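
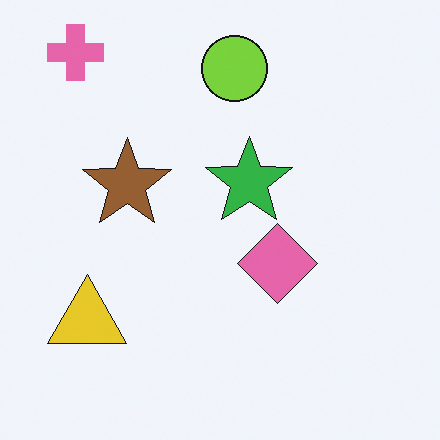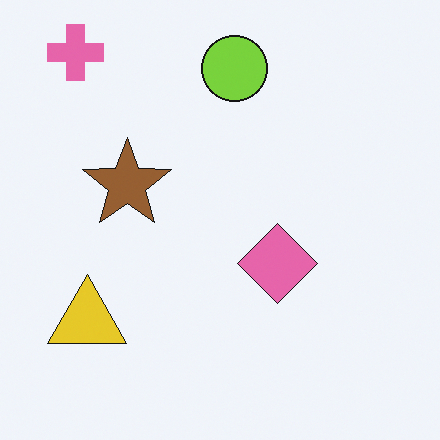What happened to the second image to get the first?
The image was overlaid with an additional green star.

A green star appears in the first image that is absent from the second.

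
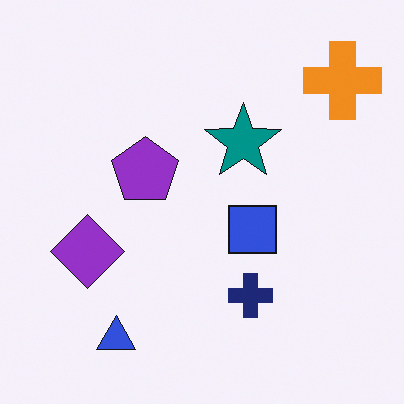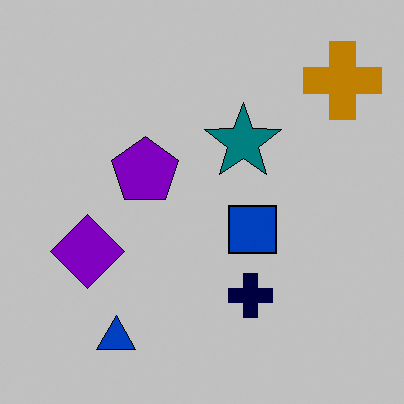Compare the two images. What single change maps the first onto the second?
The transformation is: heavily posterized to just a handful of flat colors.

Each flat color has snapped to a coarser quantized level — most visibly, the near-white background has dropped to a flat grey.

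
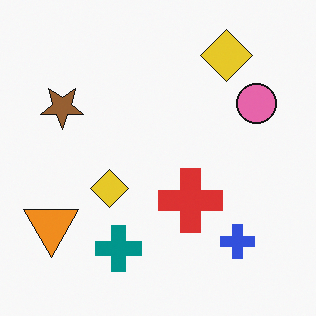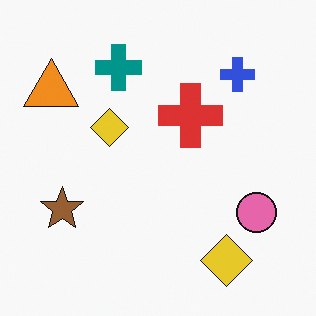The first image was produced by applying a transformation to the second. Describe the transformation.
The transformation is: flipped vertically (top ↔ bottom).

The teal cross is in the top of the second image and the bottom of the first — shapes on opposite sides of the horizontal midline have swapped in a mirror flip.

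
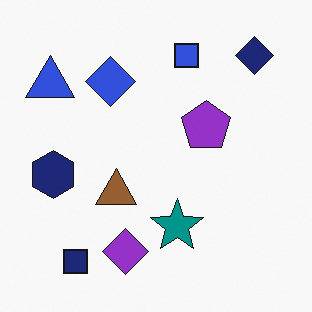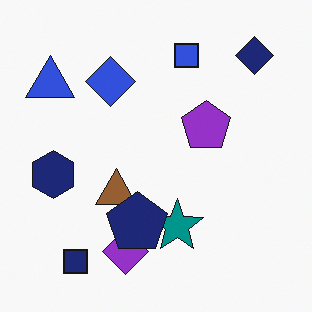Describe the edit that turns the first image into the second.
It was overlaid with an additional navy pentagon.

A navy pentagon appears in the second image that is absent from the first.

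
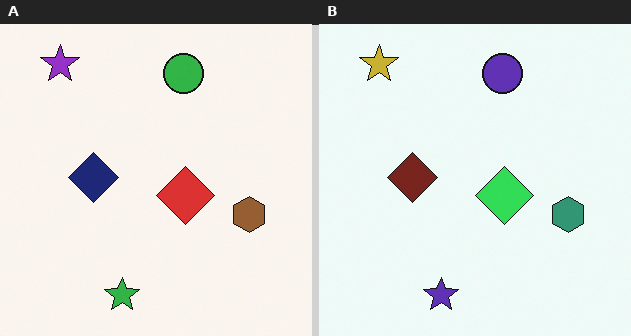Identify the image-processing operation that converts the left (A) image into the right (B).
Hue-shifted noticeably.

Every shape's color has rotated by the same amount around the hue wheel — a uniform hue shift.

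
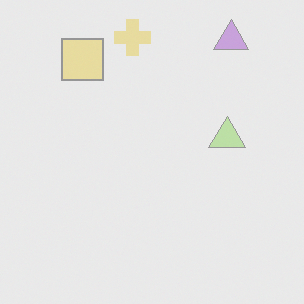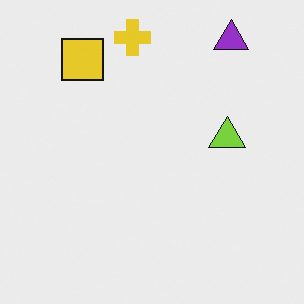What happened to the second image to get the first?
It was given much lower contrast.

Tones are pushed toward mid-grey across the whole image — a global contrast change.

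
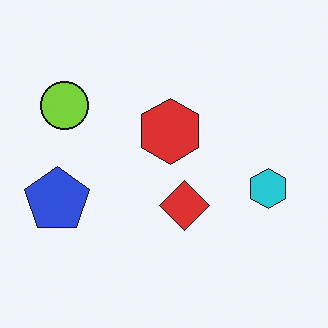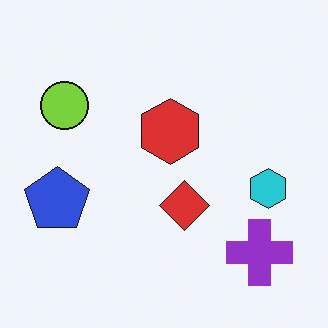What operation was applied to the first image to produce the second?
The image was overlaid with an additional purple cross.

A purple cross appears in the second image that is absent from the first.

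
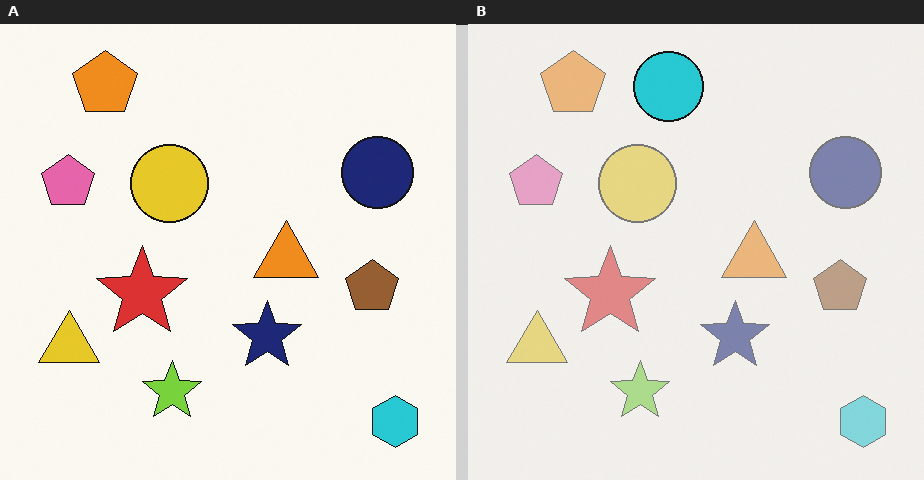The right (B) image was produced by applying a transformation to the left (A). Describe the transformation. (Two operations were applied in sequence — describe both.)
The image was washed out (contrast reduced), then overlaid with an additional cyan circle.

Tones are pushed toward mid-grey across the whole image — a global contrast change. A cyan circle appears in the right (B) image that is absent from the left (A).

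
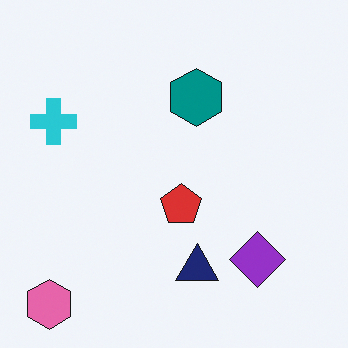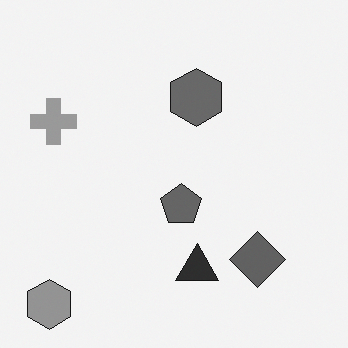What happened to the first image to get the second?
The image was converted to grayscale.

All color is removed — every shape is now a shade of grey.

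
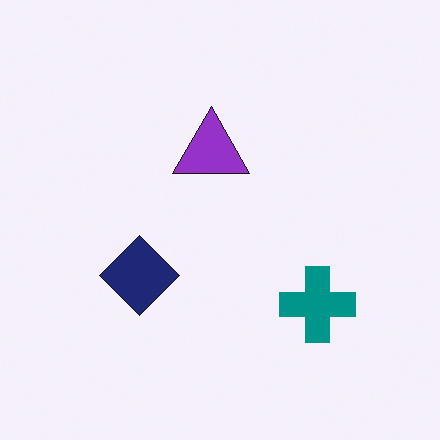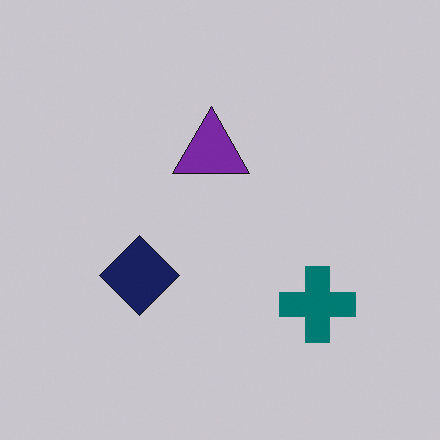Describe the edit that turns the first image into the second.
Darkened a little.

Every pixel — background and shapes alike — is uniformly darkened.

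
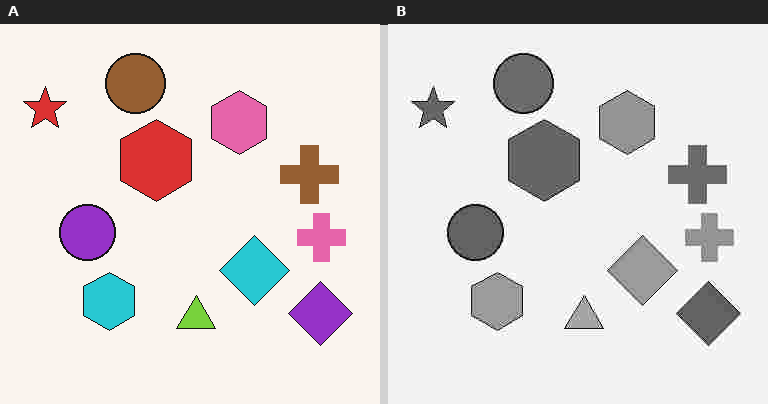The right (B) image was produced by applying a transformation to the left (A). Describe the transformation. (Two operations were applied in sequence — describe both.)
It was converted to grayscale, then degraded with heavy JPEG compression.

All color is removed — every shape is now a shade of grey. Blocky 8×8 compression artifacts appear around shape edges and the flat background shows ringing — characteristic JPEG degradation.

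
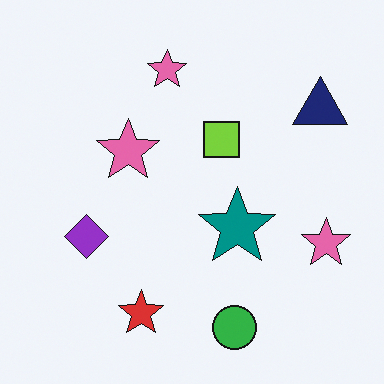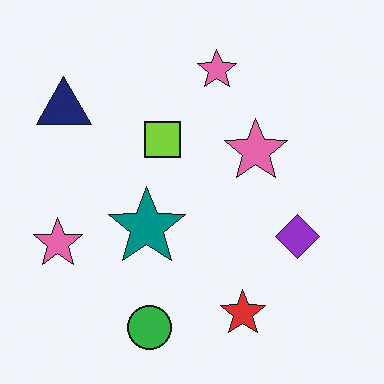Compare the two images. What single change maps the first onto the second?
The second image is the first flipped horizontally (left ↔ right).

The navy triangle is in the top-right of the first image and the top-left of the second — shapes on opposite sides of the vertical midline have swapped in a mirror flip.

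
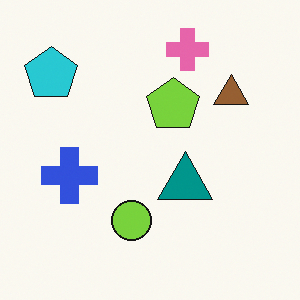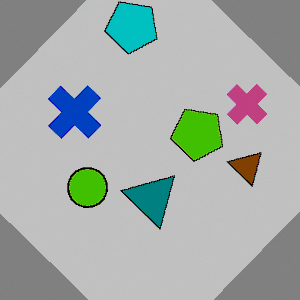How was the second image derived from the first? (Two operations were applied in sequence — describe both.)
This is the original image rotated clockwise by a large amount — several tens of degrees, then heavily posterized to just a handful of flat colors.

Every shape is tilted by the same angle and the image corners show triangular fill wedges — a whole-image rotation by a non-right angle. Each flat color has snapped to a coarser quantized level — most visibly, the near-white background has dropped to a flat grey.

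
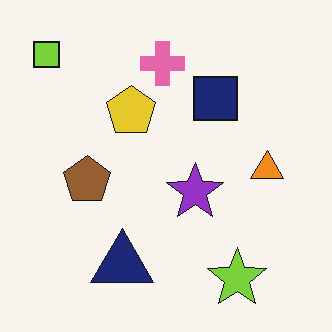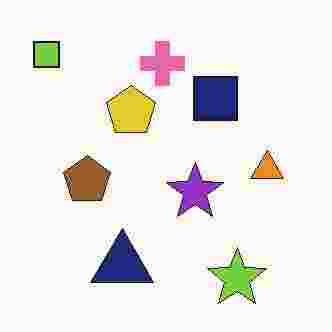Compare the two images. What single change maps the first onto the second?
The image was heavily JPEG-compressed with obvious blocking artifacts.

Blocky 8×8 compression artifacts appear around shape edges and the flat background shows ringing — characteristic JPEG degradation.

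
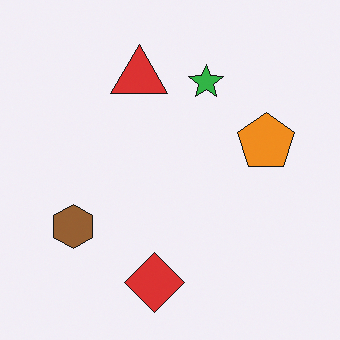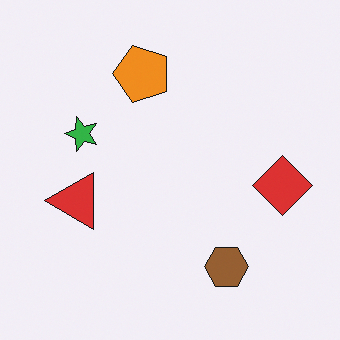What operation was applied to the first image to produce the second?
The image was rotated 90° counter-clockwise.

The red diamond sits in the bottom of the first image and the right of the second — consistent with a whole-image 90° counter-clockwise rotation.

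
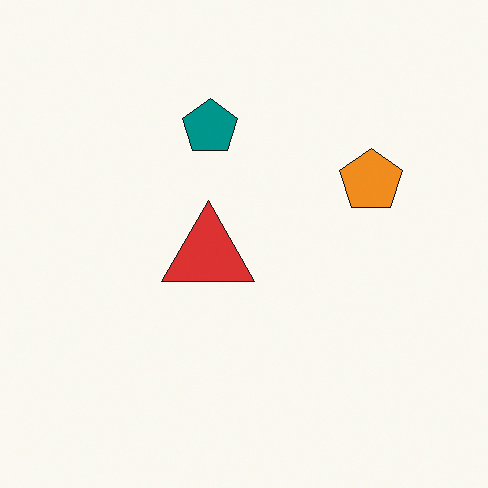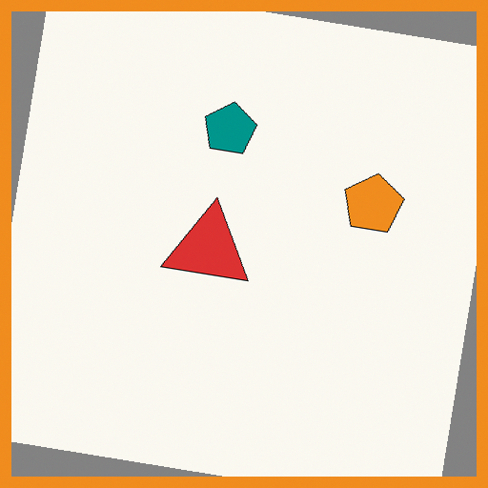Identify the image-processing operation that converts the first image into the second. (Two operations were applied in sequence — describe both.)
The second image is the first rotated clockwise by a small amount, then framed with a orange border.

Every shape is tilted by the same angle and the image corners show triangular fill wedges — a whole-image rotation by a non-right angle. A solid orange frame runs around the edge of the second image, with the content slightly shrunk inside it.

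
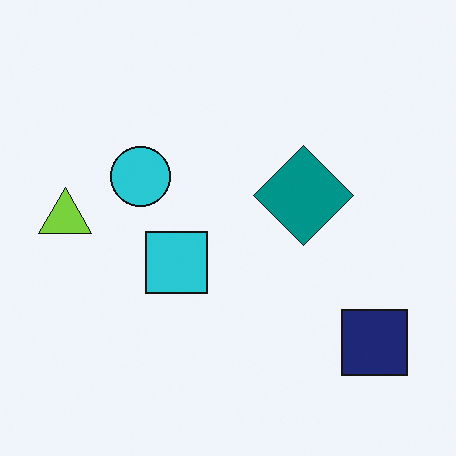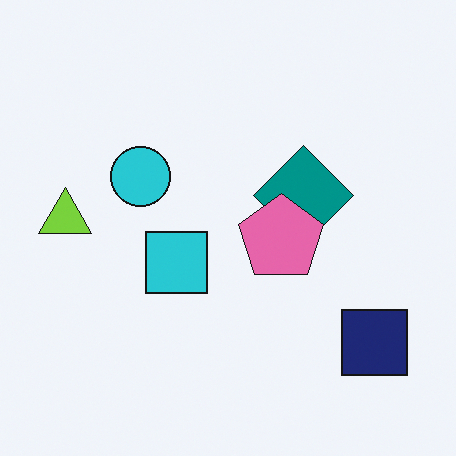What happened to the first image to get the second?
Overlaid with an additional pink pentagon.

A pink pentagon appears in the second image that is absent from the first.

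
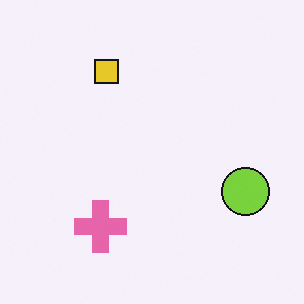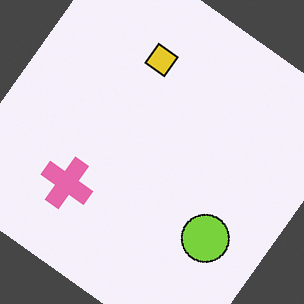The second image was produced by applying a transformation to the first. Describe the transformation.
It was rotated clockwise by a large amount — several tens of degrees.

Every shape is tilted by the same angle and the image corners show triangular fill wedges — a whole-image rotation by a non-right angle.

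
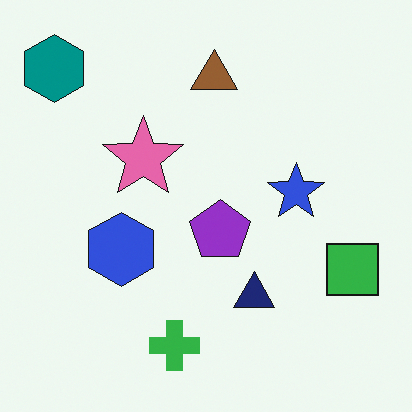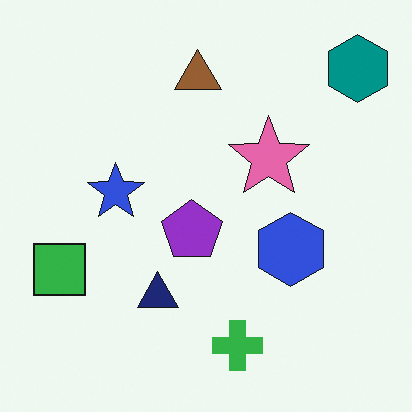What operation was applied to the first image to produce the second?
The transformation is: flipped horizontally (left ↔ right).

The teal hexagon is in the top-left of the first image and the top-right of the second — shapes on opposite sides of the vertical midline have swapped in a mirror flip.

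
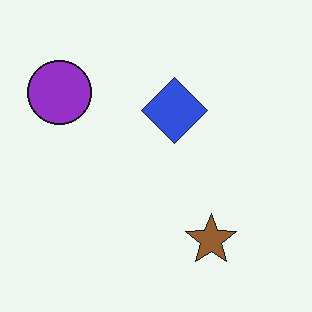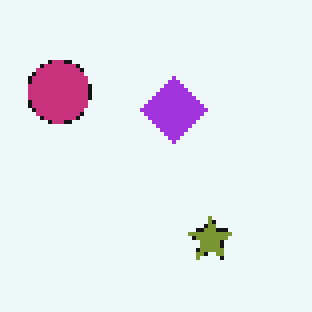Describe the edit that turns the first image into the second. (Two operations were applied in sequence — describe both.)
It was hue-shifted by a small amount, then mildly pixelated.

Every shape's color has rotated by the same amount around the hue wheel — a uniform hue shift. Shapes are reduced to large square blocks; fine edges and outlines are lost — a downscale-then-upscale (mosaic) effect.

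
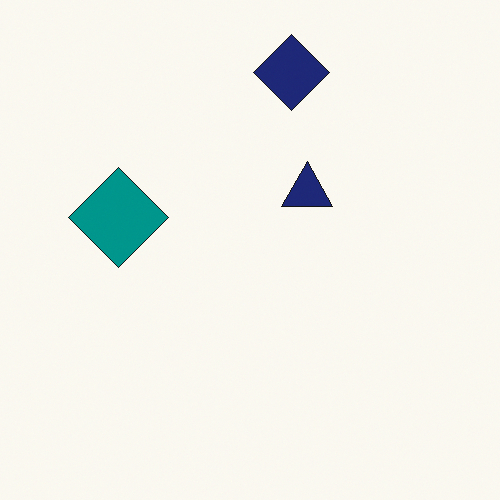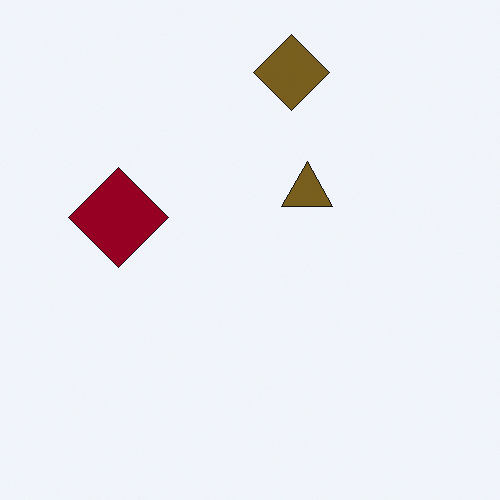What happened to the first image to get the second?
Hue-shifted by a large amount.

Every shape's color has rotated by the same amount around the hue wheel — a uniform hue shift.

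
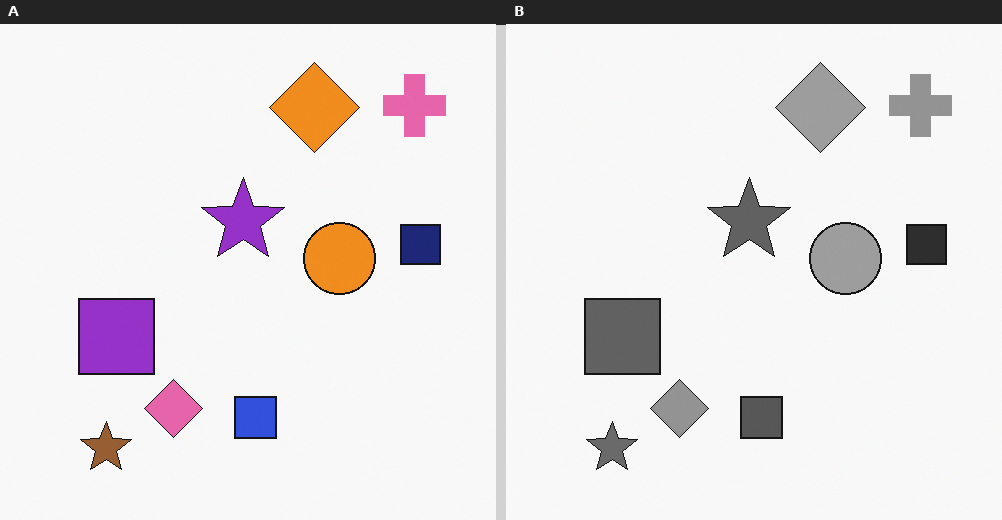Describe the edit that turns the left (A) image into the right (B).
It was converted to grayscale.

All color is removed — every shape is now a shade of grey.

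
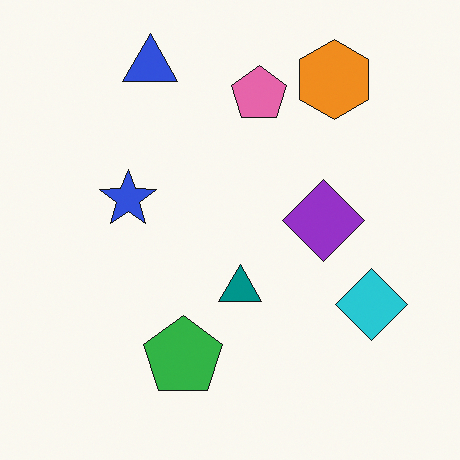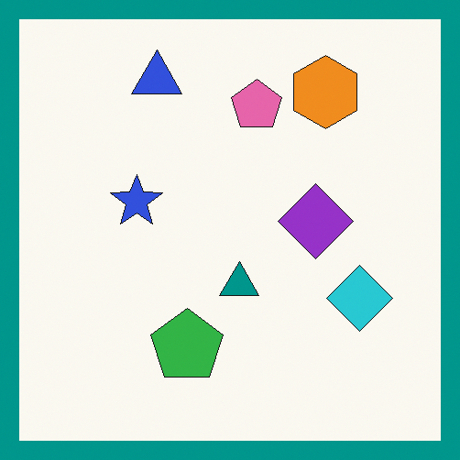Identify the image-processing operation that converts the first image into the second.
This is the original image framed with a teal border.

A solid teal frame runs around the edge of the second image, with the content slightly shrunk inside it.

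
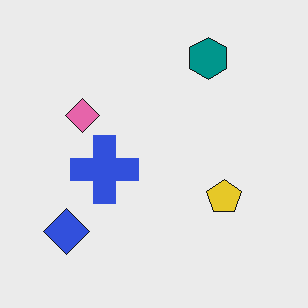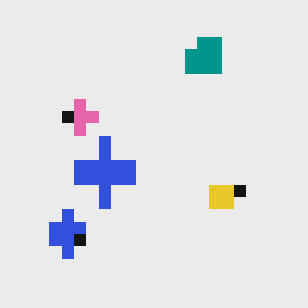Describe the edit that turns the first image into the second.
This is the original image coarsely pixelated.

Shapes are reduced to large square blocks; fine edges and outlines are lost — a downscale-then-upscale (mosaic) effect.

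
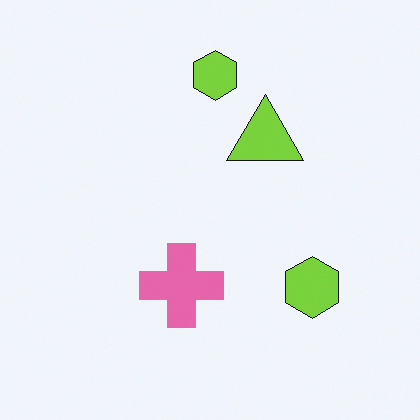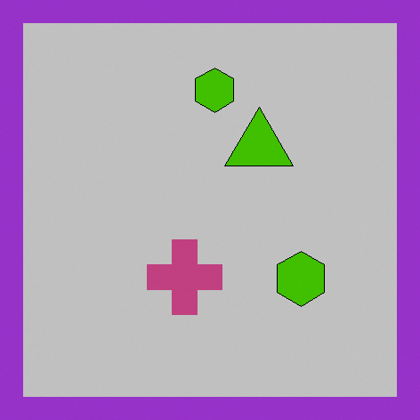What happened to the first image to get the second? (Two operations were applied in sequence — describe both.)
This is the original image heavily posterized to just a handful of flat colors, then framed with a purple border.

Each flat color has snapped to a coarser quantized level — most visibly, the near-white background has dropped to a flat grey. A solid purple frame runs around the edge of the second image, with the content slightly shrunk inside it.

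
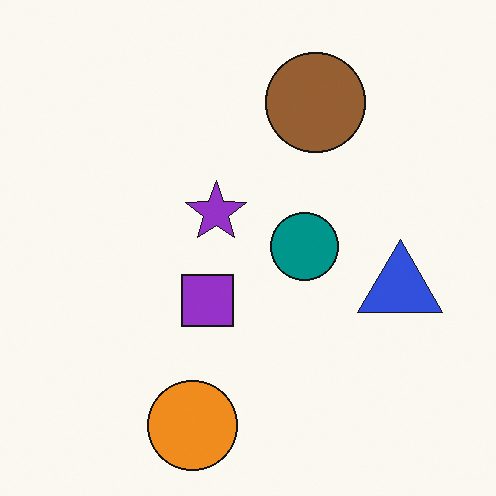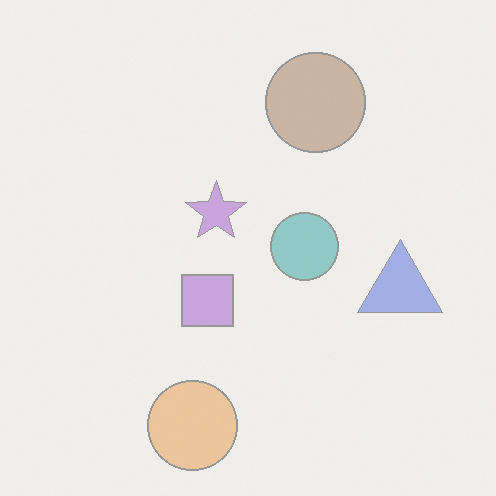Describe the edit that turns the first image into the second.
The image was given much lower contrast.

Tones are pushed toward mid-grey across the whole image — a global contrast change.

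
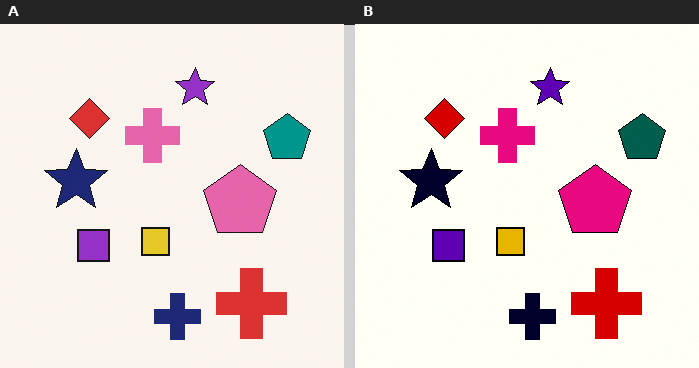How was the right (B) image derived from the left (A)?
It was boosted in contrast.

Tones are pushed away from mid-grey across the whole image — a global contrast change.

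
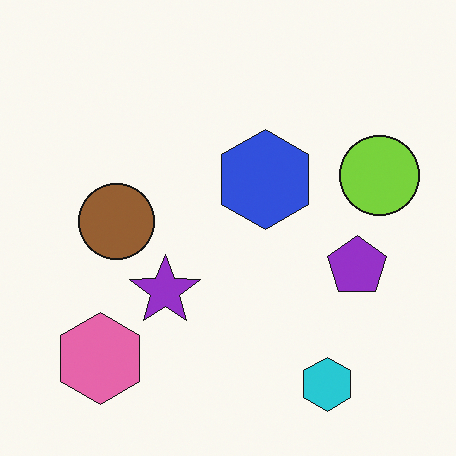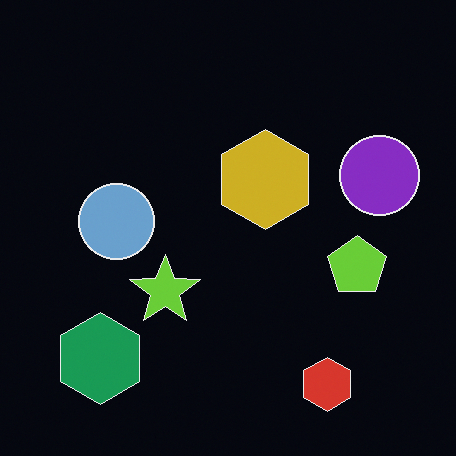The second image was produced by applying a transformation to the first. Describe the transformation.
The second image is the first color-inverted (negative).

The light background has become dark and every shape's color is its complement — a photographic negative.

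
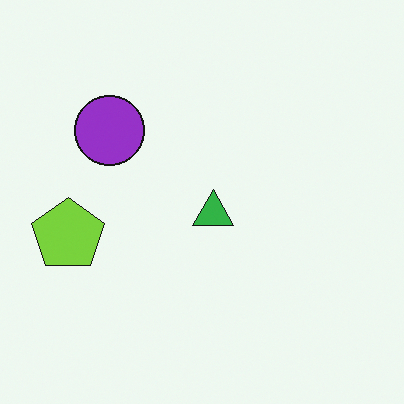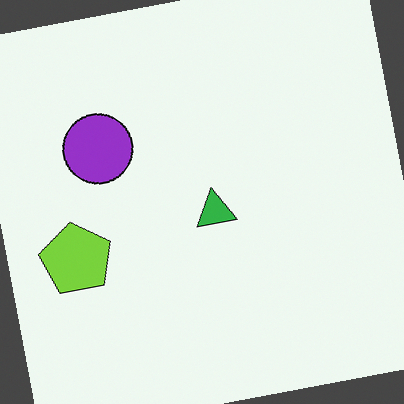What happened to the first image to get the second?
The second image is the first rotated counter-clockwise by a slight angle.

Every shape is tilted by the same angle and the image corners show triangular fill wedges — a whole-image rotation by a non-right angle.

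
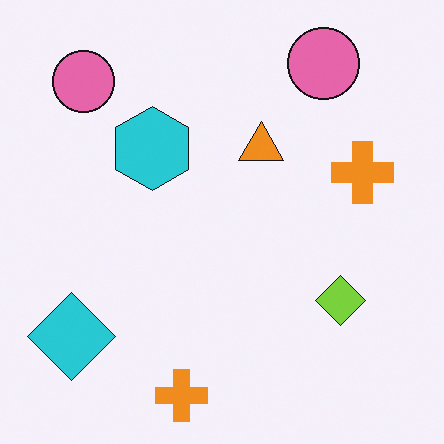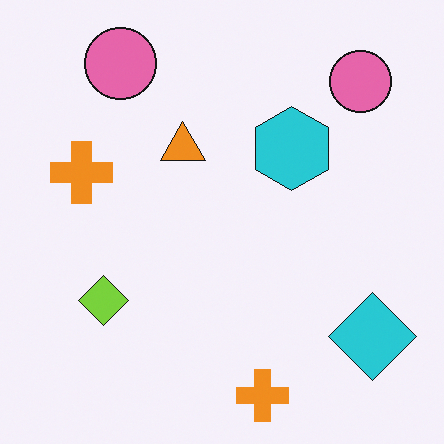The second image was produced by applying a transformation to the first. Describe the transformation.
This is the original image flipped horizontally (left ↔ right).

The cyan diamond is in the bottom-left of the first image and the bottom-right of the second — shapes on opposite sides of the vertical midline have swapped in a mirror flip.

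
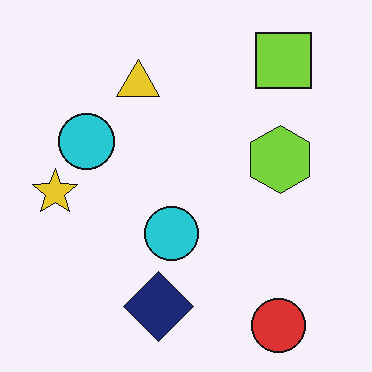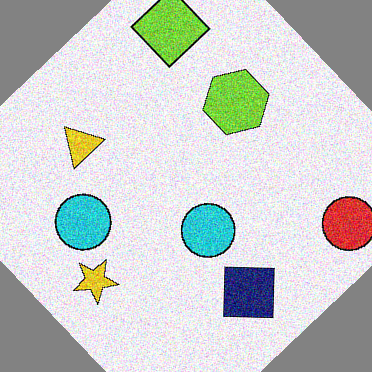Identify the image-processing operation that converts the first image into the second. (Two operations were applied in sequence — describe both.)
The transformation is: degraded with visible gaussian noise, then rotated counter-clockwise by a large amount — several tens of degrees.

Random speckle covers the whole image, including the flat background. Every shape is tilted by the same angle and the image corners show triangular fill wedges — a whole-image rotation by a non-right angle.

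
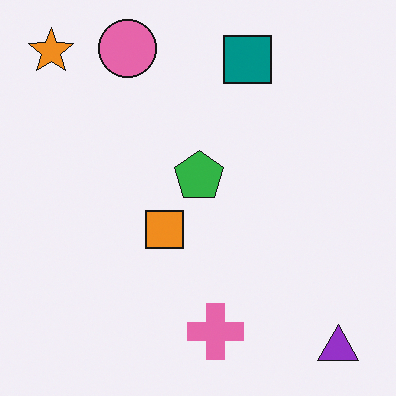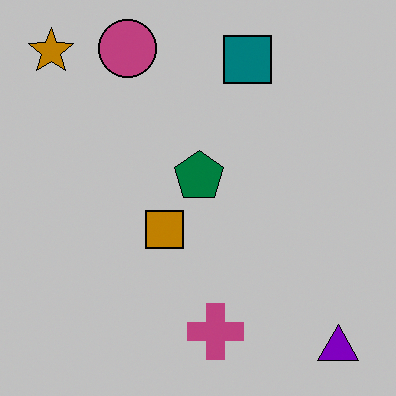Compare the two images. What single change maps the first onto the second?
This is the original image heavily posterized to just a handful of flat colors.

Each flat color has snapped to a coarser quantized level — most visibly, the near-white background has dropped to a flat grey.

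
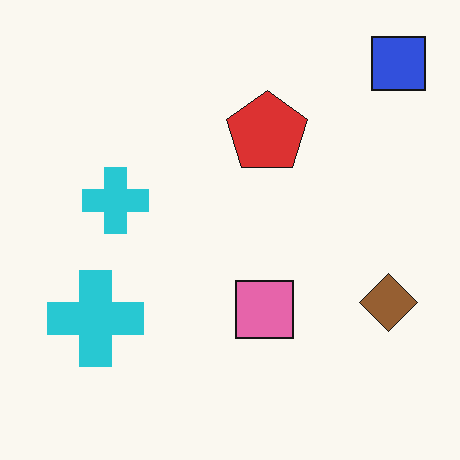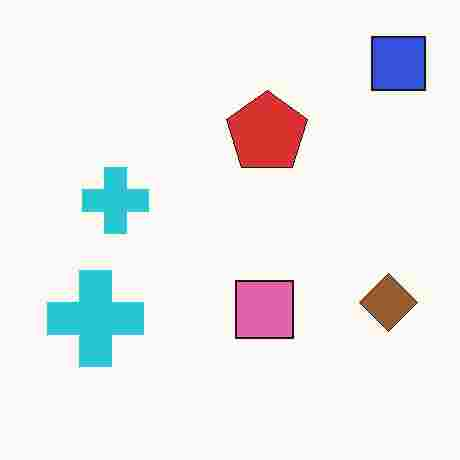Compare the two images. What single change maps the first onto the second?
The transformation is: heavily JPEG-compressed with obvious blocking artifacts.

Blocky 8×8 compression artifacts appear around shape edges and the flat background shows ringing — characteristic JPEG degradation.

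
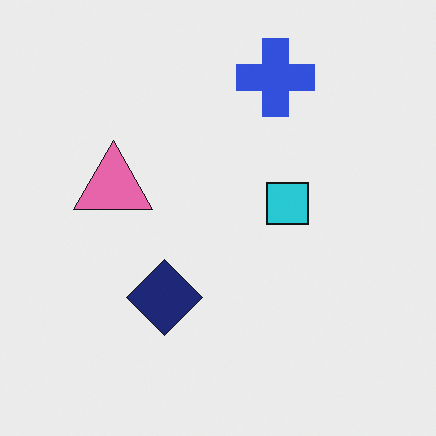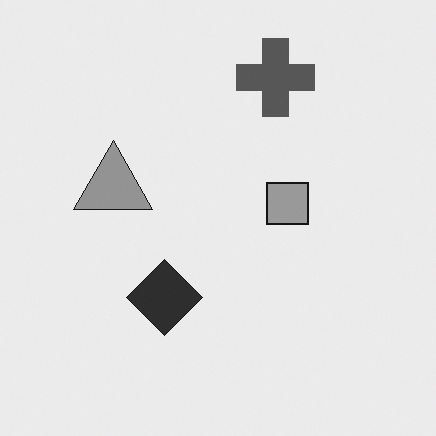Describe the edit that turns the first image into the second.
The transformation is: converted to grayscale.

All color is removed — every shape is now a shade of grey.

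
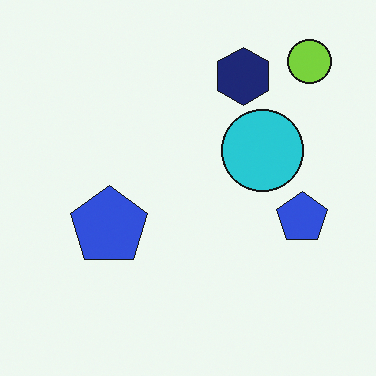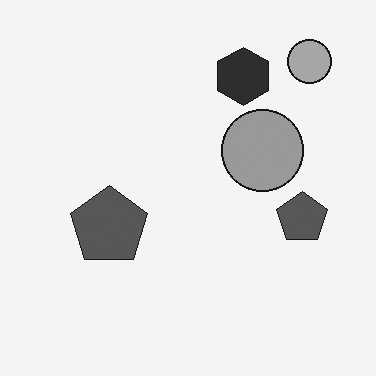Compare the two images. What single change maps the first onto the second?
It was converted to grayscale.

All color is removed — every shape is now a shade of grey.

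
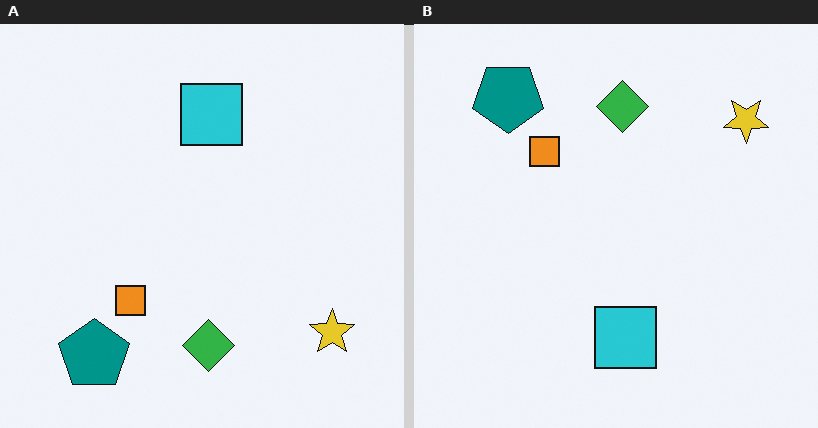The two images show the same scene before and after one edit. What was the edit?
The right (B) image is the left (A) flipped vertically (top ↔ bottom).

The teal pentagon is in the bottom-left of the left (A) image and the top-left of the right (B) — shapes on opposite sides of the horizontal midline have swapped in a mirror flip.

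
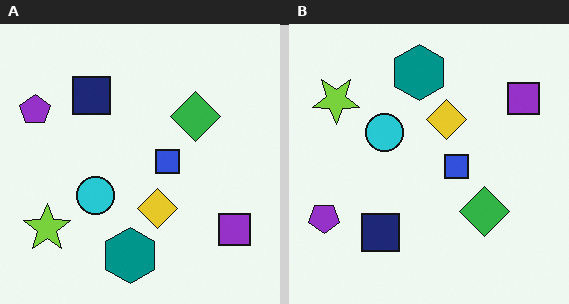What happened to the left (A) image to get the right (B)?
Flipped vertically (top ↔ bottom).

The teal hexagon is in the bottom of the left (A) image and the top of the right (B) — shapes on opposite sides of the horizontal midline have swapped in a mirror flip.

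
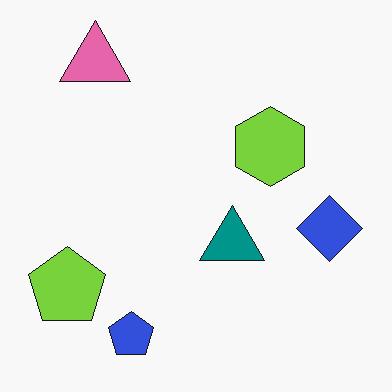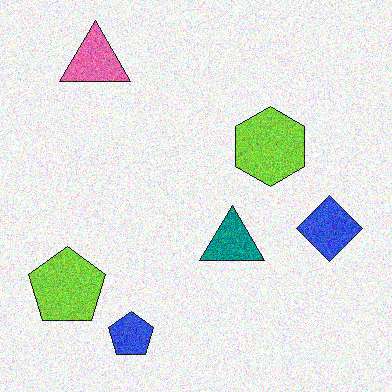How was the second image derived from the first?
This is the original image degraded with heavy additive noise.

Random speckle covers the whole image, including the flat background.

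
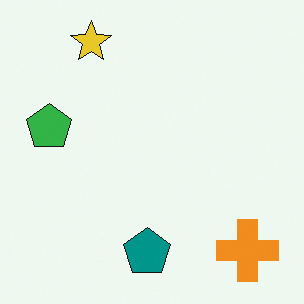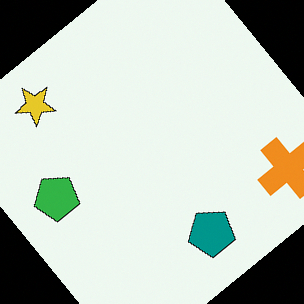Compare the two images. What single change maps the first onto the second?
The second image is the first rotated counter-clockwise by a large amount — several tens of degrees.

Every shape is tilted by the same angle and the image corners show triangular fill wedges — a whole-image rotation by a non-right angle.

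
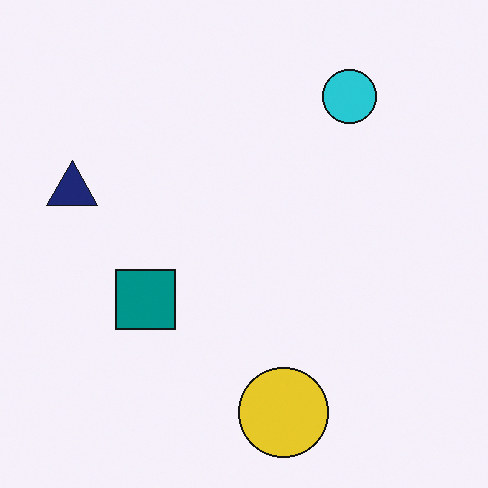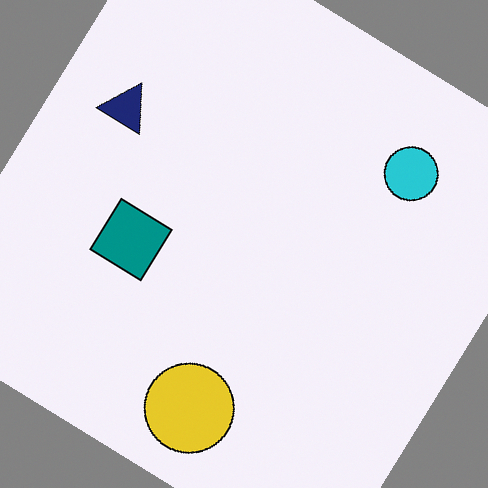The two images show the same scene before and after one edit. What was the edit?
It was rotated clockwise by a large amount — several tens of degrees.

Every shape is tilted by the same angle and the image corners show triangular fill wedges — a whole-image rotation by a non-right angle.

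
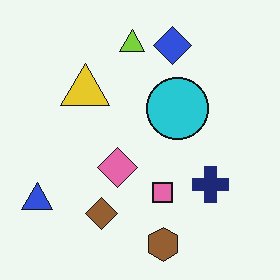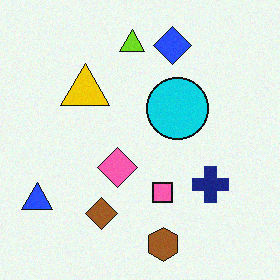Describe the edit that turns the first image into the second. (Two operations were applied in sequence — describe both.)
The second image is the first degraded with a light layer of grain, then slightly oversaturated.

Random speckle covers the whole image, including the flat background. All colors are more vivid — a global saturation change.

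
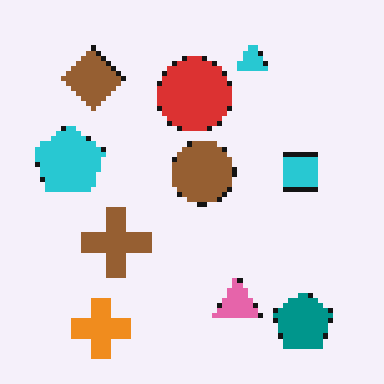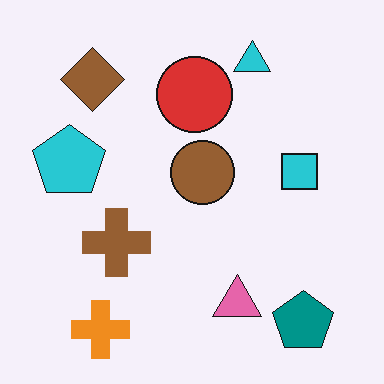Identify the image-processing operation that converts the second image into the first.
Lightly pixelated (a mild mosaic effect).

Shapes are reduced to large square blocks; fine edges and outlines are lost — a downscale-then-upscale (mosaic) effect.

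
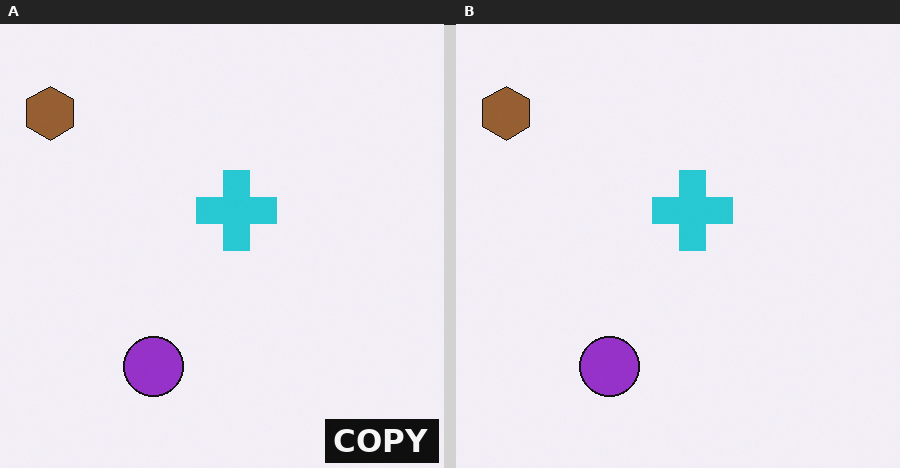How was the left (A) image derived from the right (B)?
The transformation is: watermarked with the text "COPY" in the lower-right corner.

A dark label reading "COPY" appears in the lower-right corner.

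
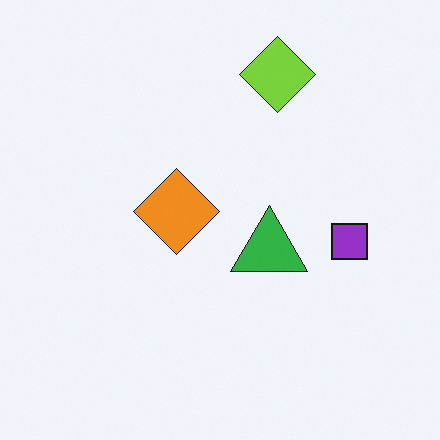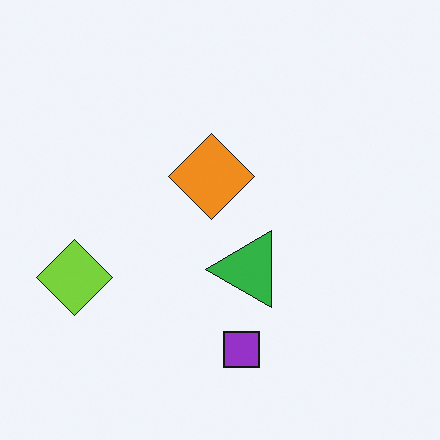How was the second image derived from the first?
Transposed (reflected across the top-left ↔ bottom-right diagonal).

Shapes have swapped their row and column positions — what was in the top-right is now in the bottom-left — a diagonal reflection.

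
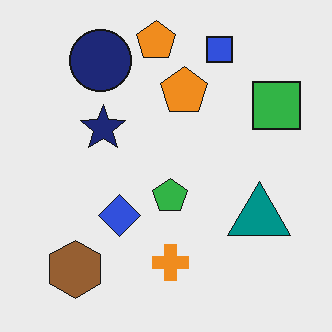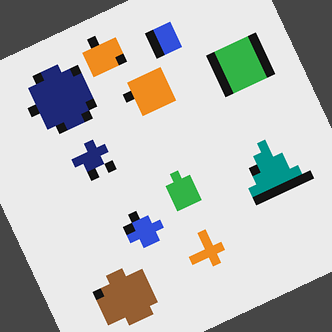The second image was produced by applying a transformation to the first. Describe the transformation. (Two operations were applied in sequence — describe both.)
It was heavily pixelated into large blocks, then rotated counter-clockwise by a moderate amount.

Shapes are reduced to large square blocks; fine edges and outlines are lost — a downscale-then-upscale (mosaic) effect. Every shape is tilted by the same angle and the image corners show triangular fill wedges — a whole-image rotation by a non-right angle.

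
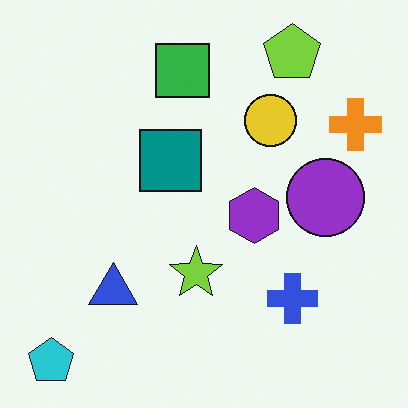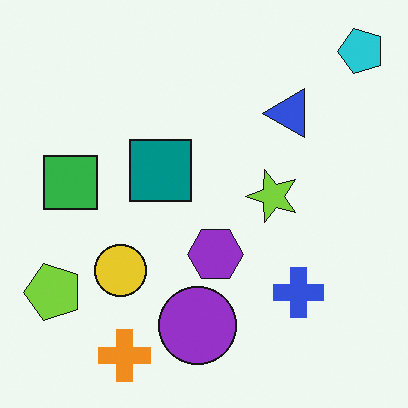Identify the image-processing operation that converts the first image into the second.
Transposed (reflected across the top-left ↔ bottom-right diagonal).

Shapes have swapped their row and column positions — what was in the top-right is now in the bottom-left — a diagonal reflection.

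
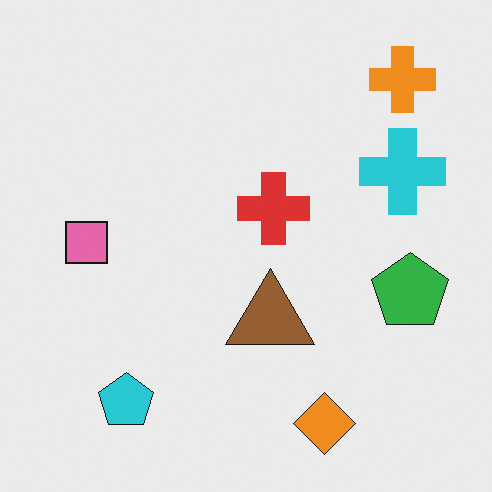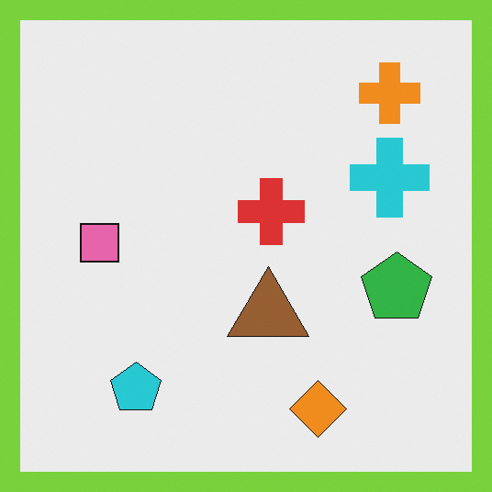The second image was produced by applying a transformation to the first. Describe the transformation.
The transformation is: framed with a lime border.

A solid lime frame runs around the edge of the second image, with the content slightly shrunk inside it.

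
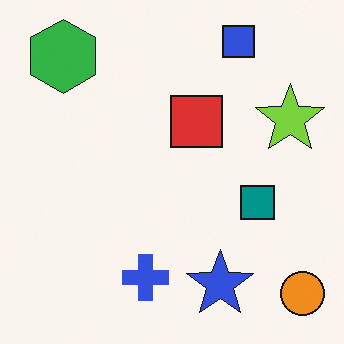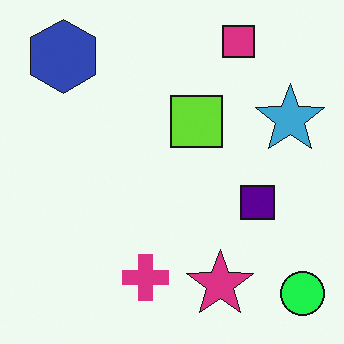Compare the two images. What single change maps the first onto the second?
The image was hue-shifted noticeably.

Every shape's color has rotated by the same amount around the hue wheel — a uniform hue shift.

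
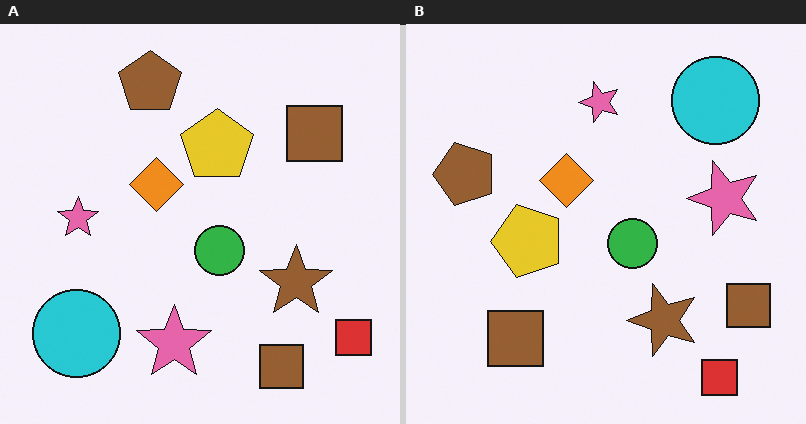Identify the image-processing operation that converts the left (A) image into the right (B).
It was transposed (reflected across the top-left ↔ bottom-right diagonal).

Shapes have swapped their row and column positions — what was in the top-right is now in the bottom-left — a diagonal reflection.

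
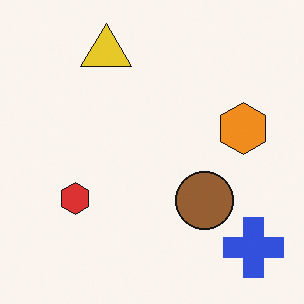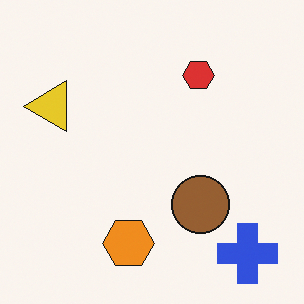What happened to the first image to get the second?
This is the original image transposed (reflected across the top-left ↔ bottom-right diagonal).

Shapes have swapped their row and column positions — what was in the top-right is now in the bottom-left — a diagonal reflection.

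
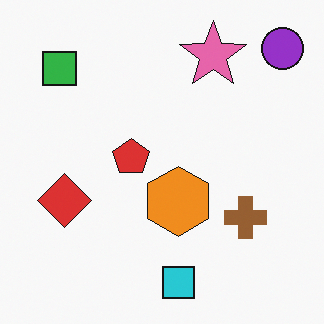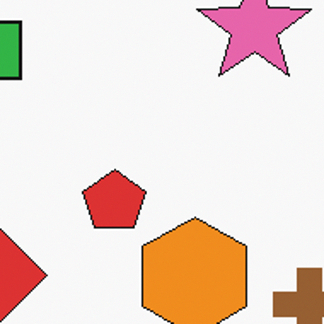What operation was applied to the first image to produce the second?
This is the original image cropped tightly and scaled back up.

The visible shapes are larger and the field of view is narrower; shapes near the original edges may be partly or wholly outside the frame — a crop-and-rescale.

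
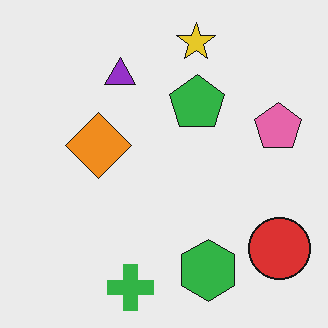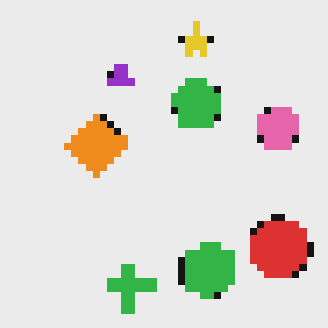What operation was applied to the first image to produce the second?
It was moderately pixelated.

Shapes are reduced to large square blocks; fine edges and outlines are lost — a downscale-then-upscale (mosaic) effect.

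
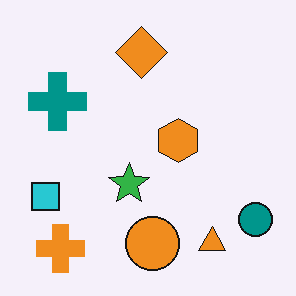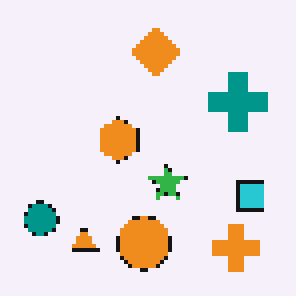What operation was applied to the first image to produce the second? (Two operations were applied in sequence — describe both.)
The second image is the first mildly pixelated, then flipped horizontally (left ↔ right).

Shapes are reduced to large square blocks; fine edges and outlines are lost — a downscale-then-upscale (mosaic) effect. The teal circle is in the bottom-right of the first image and the bottom-left of the second — shapes on opposite sides of the vertical midline have swapped in a mirror flip.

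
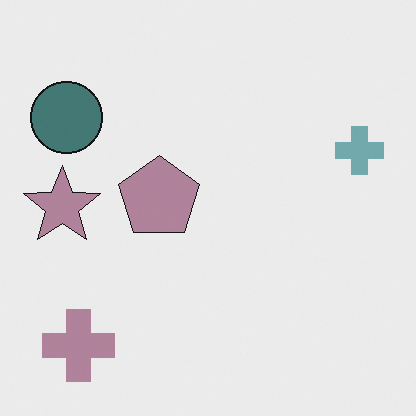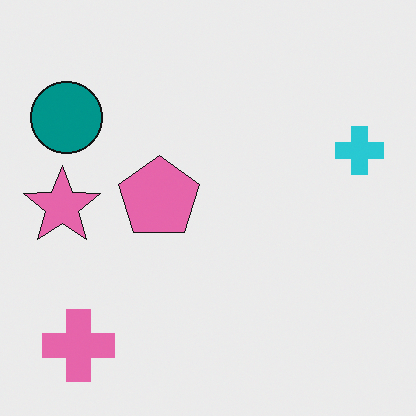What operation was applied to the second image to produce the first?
The transformation is: heavily desaturated.

All colors are more muted and greyish — a global saturation change.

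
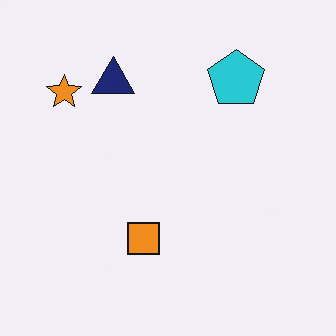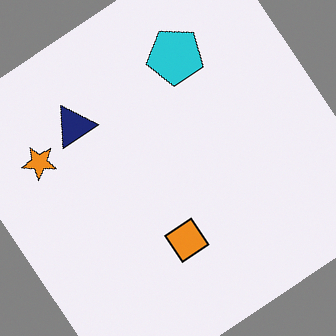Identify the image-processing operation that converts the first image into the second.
The image was rotated counter-clockwise by a large amount — several tens of degrees.

Every shape is tilted by the same angle and the image corners show triangular fill wedges — a whole-image rotation by a non-right angle.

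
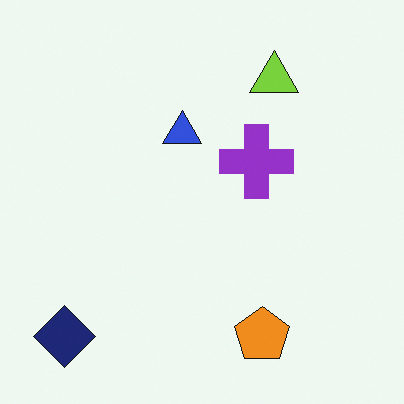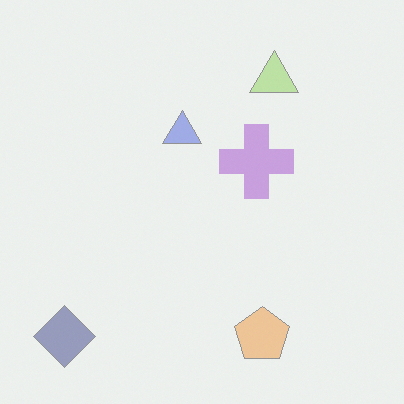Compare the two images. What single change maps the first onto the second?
The transformation is: washed out (contrast reduced).

Tones are pushed toward mid-grey across the whole image — a global contrast change.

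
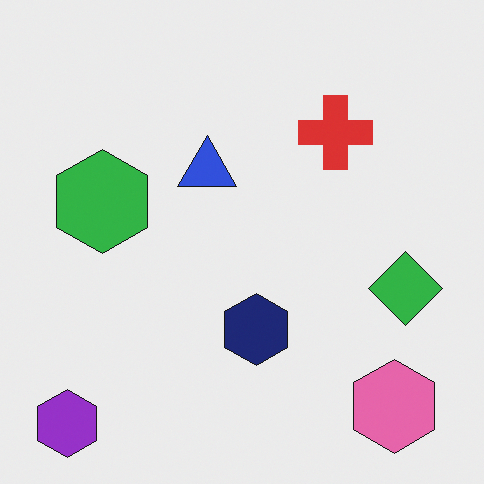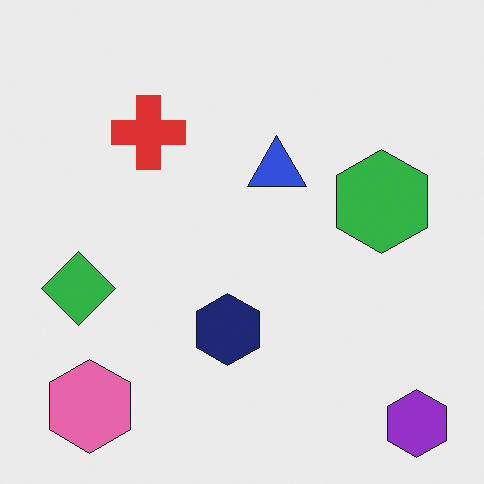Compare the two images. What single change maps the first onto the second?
The second image is the first flipped horizontally (left ↔ right).

The purple hexagon is in the bottom-left of the first image and the bottom-right of the second — shapes on opposite sides of the vertical midline have swapped in a mirror flip.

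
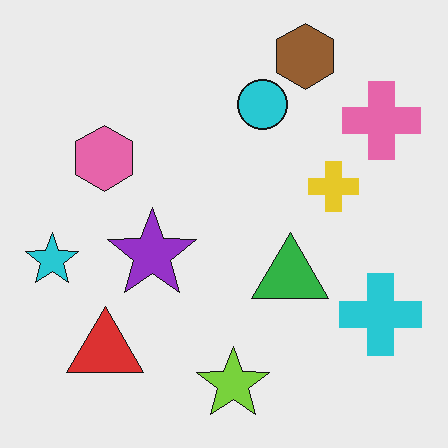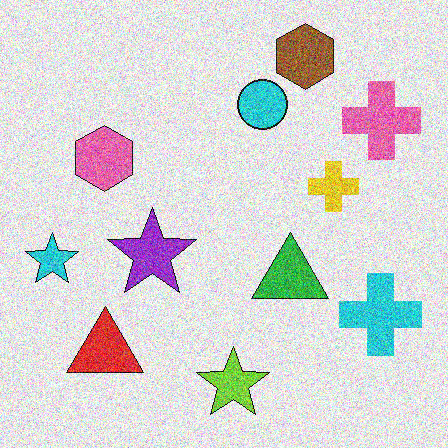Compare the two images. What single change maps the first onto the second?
Degraded with strong gaussian noise.

Random speckle covers the whole image, including the flat background.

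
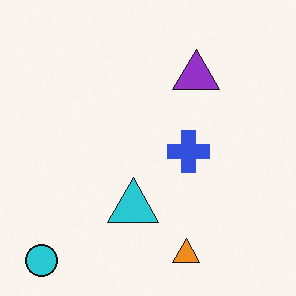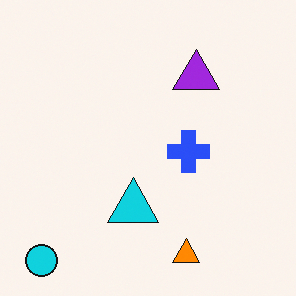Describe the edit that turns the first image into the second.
It was slightly oversaturated.

All colors are more vivid — a global saturation change.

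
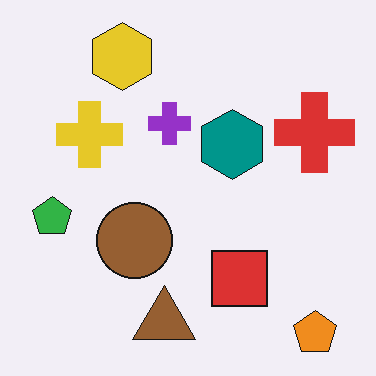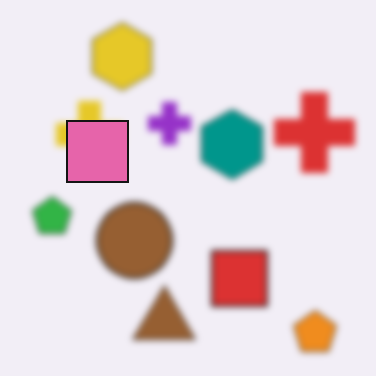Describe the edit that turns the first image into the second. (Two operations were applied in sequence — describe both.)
This is the original image noticeably gaussian-blurred, then overlaid with an additional pink square.

Shape edges and outlines are uniformly softened across the whole image. A pink square appears in the second image that is absent from the first.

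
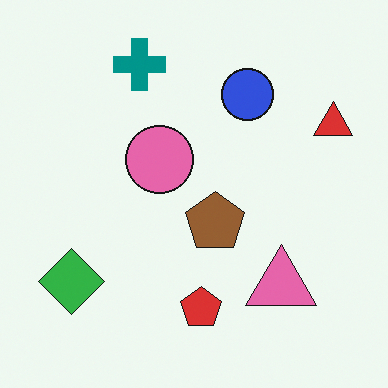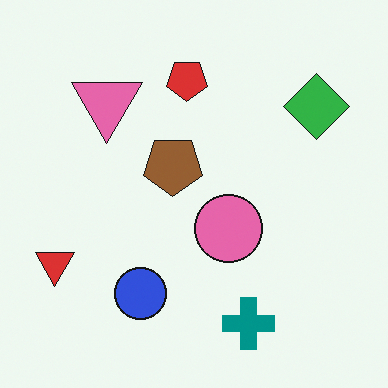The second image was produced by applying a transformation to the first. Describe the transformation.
The transformation is: rotated 180°.

The red triangle sits in the top-right of the first image and the bottom-left of the second — consistent with a whole-image 180° rotation.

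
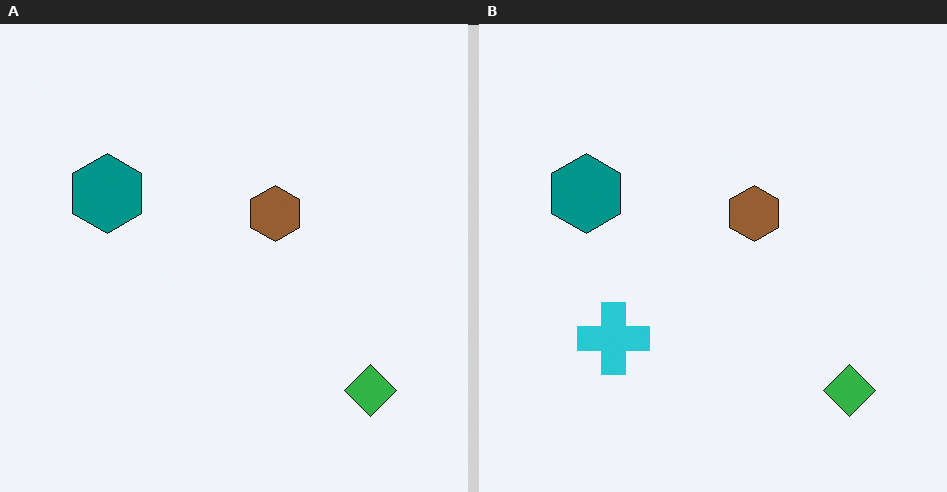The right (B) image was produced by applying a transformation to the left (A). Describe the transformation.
The image was overlaid with an additional cyan cross.

A cyan cross appears in the right (B) image that is absent from the left (A).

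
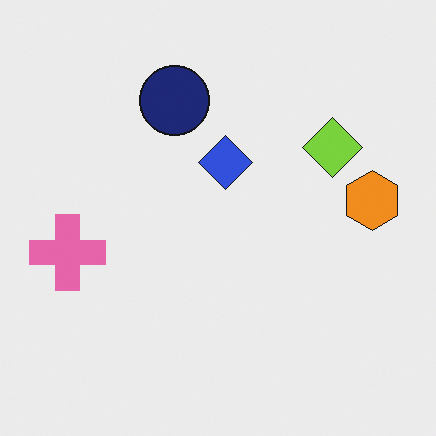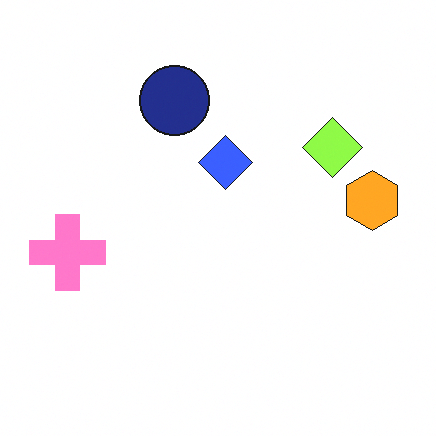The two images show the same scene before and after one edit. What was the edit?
It was slightly brightened.

Every pixel — background and shapes alike — is uniformly brightened.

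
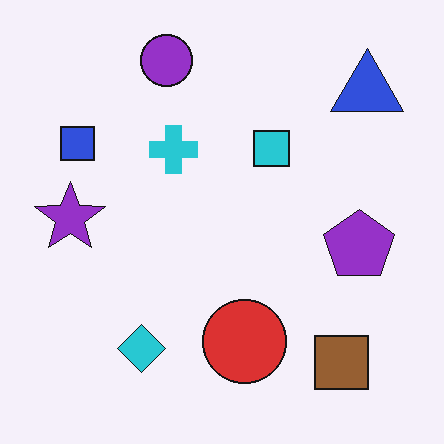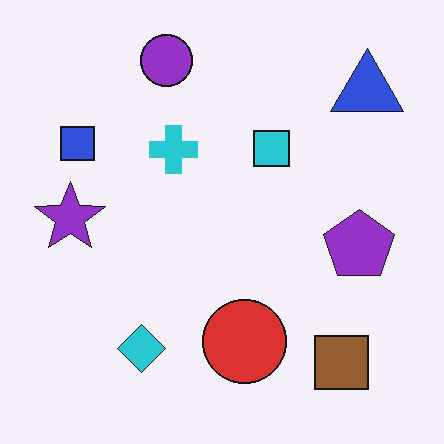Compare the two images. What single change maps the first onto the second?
It was given moderate JPEG compression.

Blocky 8×8 compression artifacts appear around shape edges and the flat background shows ringing — characteristic JPEG degradation.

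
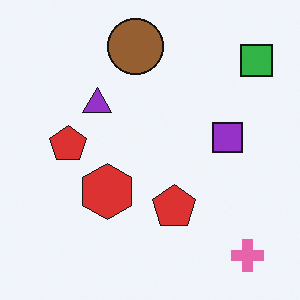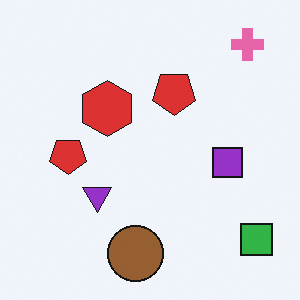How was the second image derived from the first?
The transformation is: flipped vertically (top ↔ bottom).

The pink cross is in the bottom-right of the first image and the top-right of the second — shapes on opposite sides of the horizontal midline have swapped in a mirror flip.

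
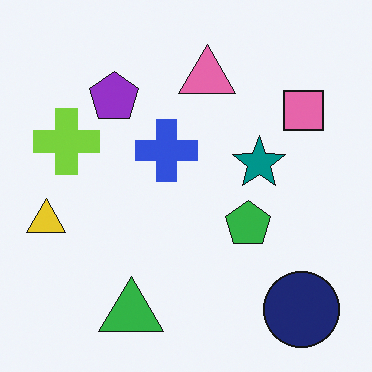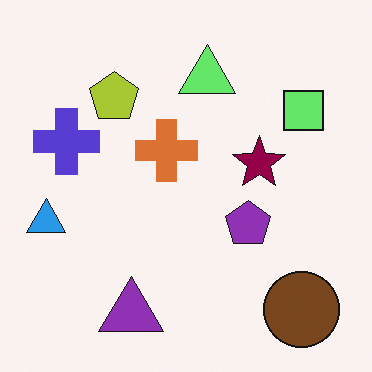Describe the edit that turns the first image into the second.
It was hue-shifted by a moderate amount.

Every shape's color has rotated by the same amount around the hue wheel — a uniform hue shift.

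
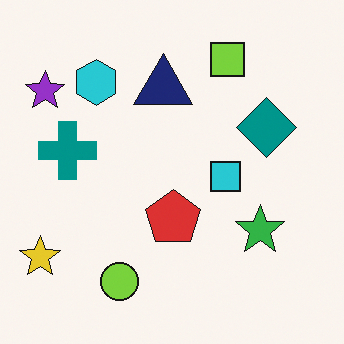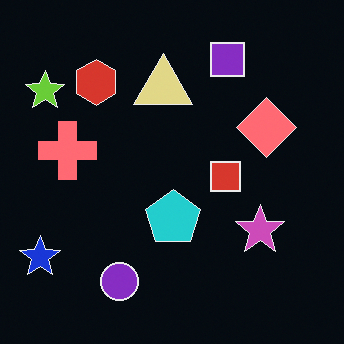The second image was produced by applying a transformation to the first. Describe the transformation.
The second image is the first color-inverted (negative).

The light background has become dark and every shape's color is its complement — a photographic negative.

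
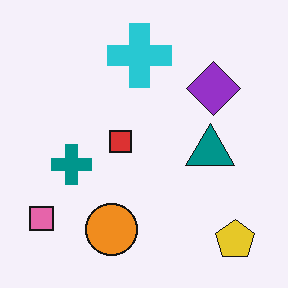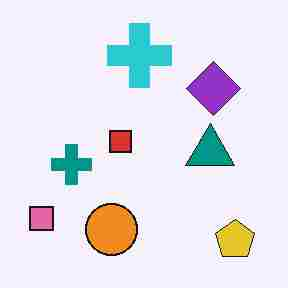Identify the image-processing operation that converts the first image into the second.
The image was heavily JPEG-compressed with obvious blocking artifacts.

Blocky 8×8 compression artifacts appear around shape edges and the flat background shows ringing — characteristic JPEG degradation.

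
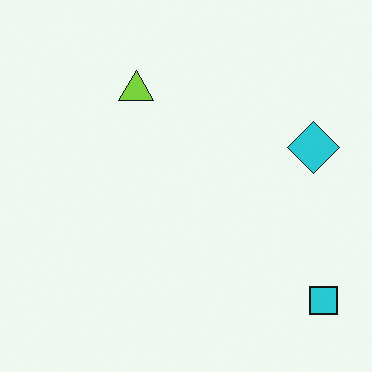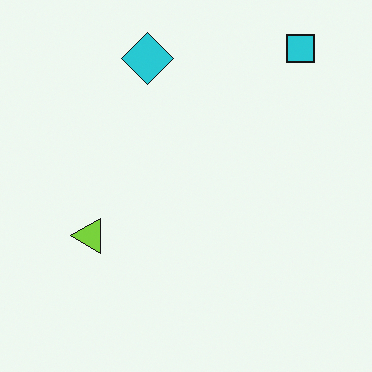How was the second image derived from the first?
The transformation is: rotated 90° counter-clockwise.

The cyan square sits in the bottom-right of the first image and the top-right of the second — consistent with a whole-image 90° counter-clockwise rotation.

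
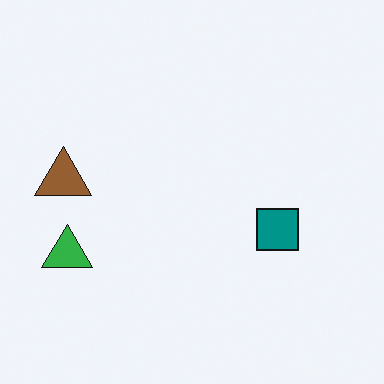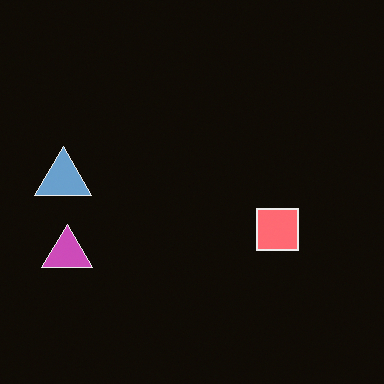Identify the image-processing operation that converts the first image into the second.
This is the original image color-inverted (negative).

The light background has become dark and every shape's color is its complement — a photographic negative.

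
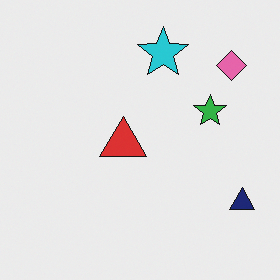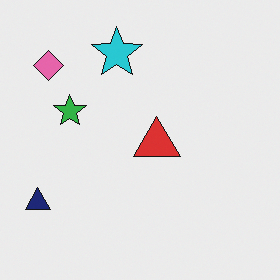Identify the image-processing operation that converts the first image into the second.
The second image is the first flipped horizontally (left ↔ right).

The navy triangle is in the bottom-right of the first image and the bottom-left of the second — shapes on opposite sides of the vertical midline have swapped in a mirror flip.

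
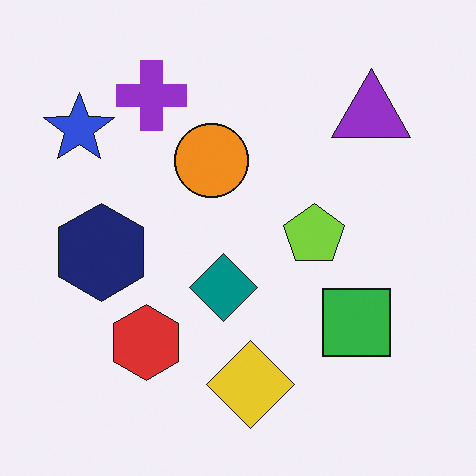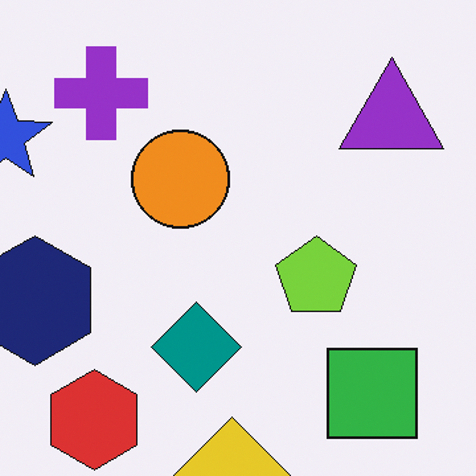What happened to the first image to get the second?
It was cropped slightly and scaled back up.

The visible shapes are larger and the field of view is narrower; shapes near the original edges may be partly or wholly outside the frame — a crop-and-rescale.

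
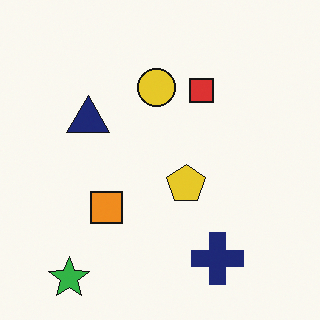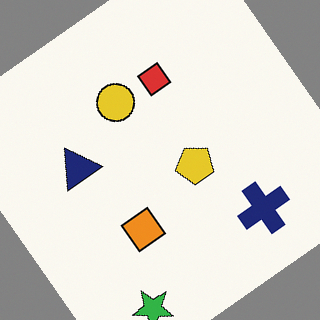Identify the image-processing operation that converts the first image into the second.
It was rotated counter-clockwise by a large amount — several tens of degrees.

Every shape is tilted by the same angle and the image corners show triangular fill wedges — a whole-image rotation by a non-right angle.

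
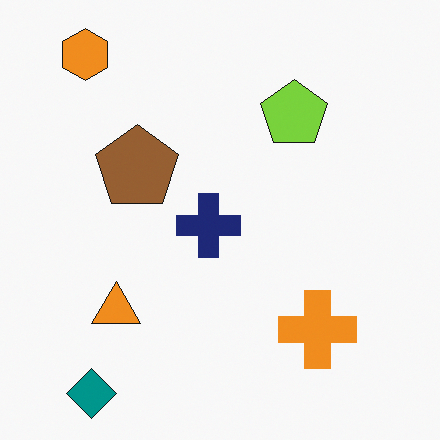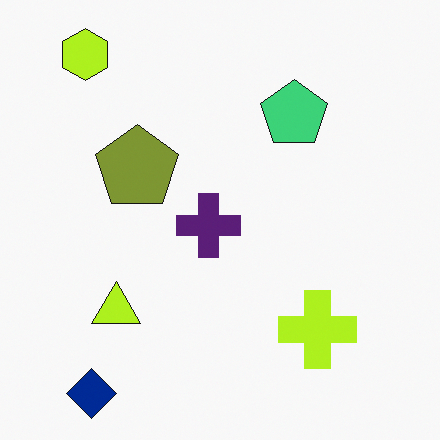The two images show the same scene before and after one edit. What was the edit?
The image was hue-shifted by a small amount.

Every shape's color has rotated by the same amount around the hue wheel — a uniform hue shift.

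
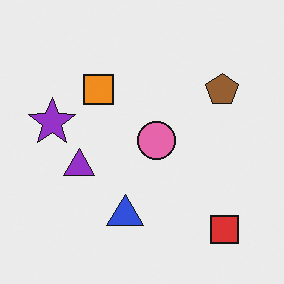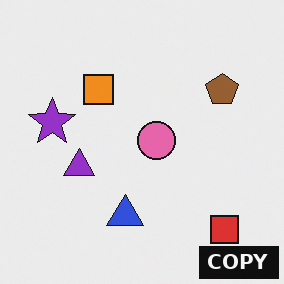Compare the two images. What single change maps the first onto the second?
The second image is the first watermarked with the text "COPY" in the lower-right corner.

A dark label reading "COPY" appears in the lower-right corner.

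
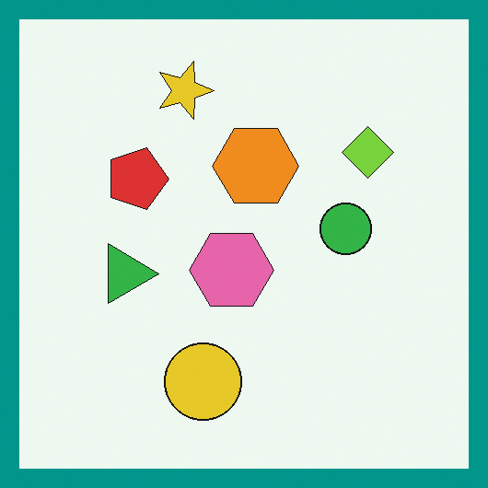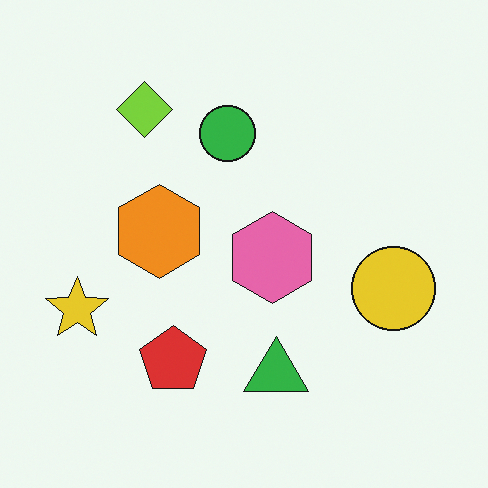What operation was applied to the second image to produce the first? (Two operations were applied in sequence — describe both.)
This is the original image rotated 90° clockwise, then framed with a teal border.

The yellow star sits in the left of the second image and the top of the first — consistent with a whole-image 90° clockwise rotation. A solid teal frame runs around the edge of the first image, with the content slightly shrunk inside it.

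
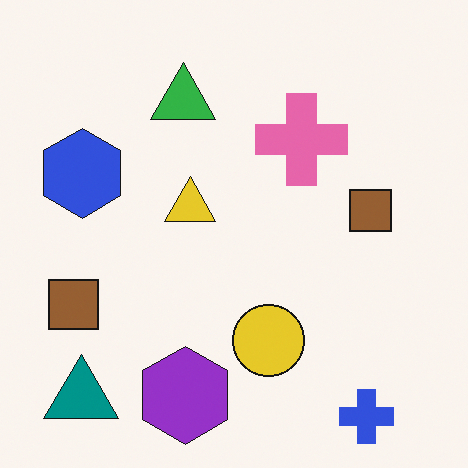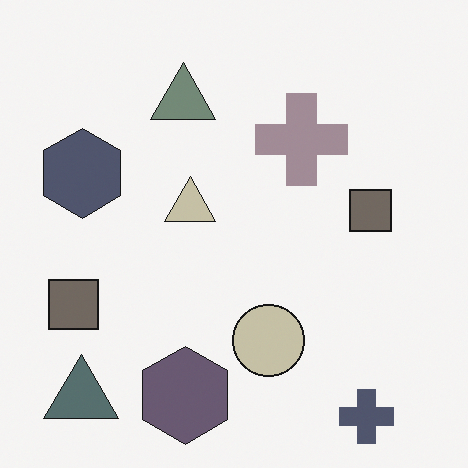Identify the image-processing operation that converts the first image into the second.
The second image is the first made much more muted (saturation change).

All colors are more muted and greyish — a global saturation change.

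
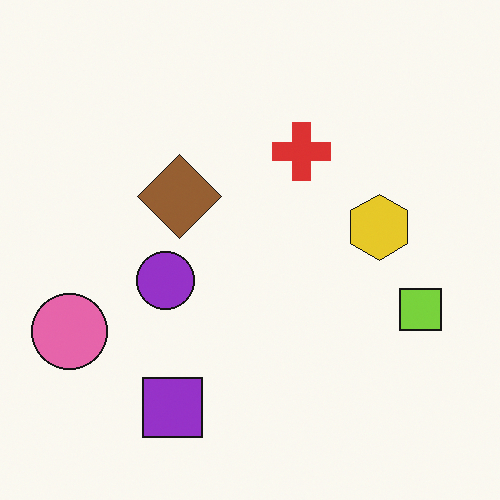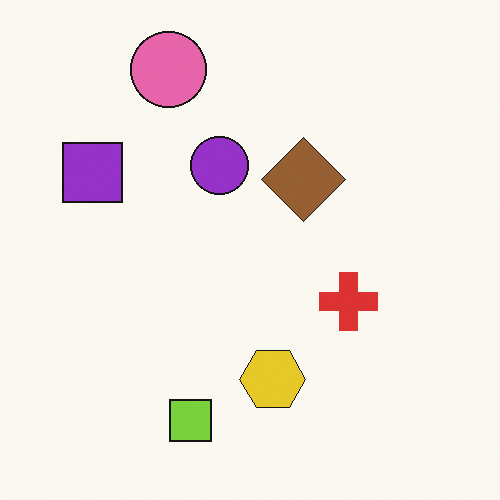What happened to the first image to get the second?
This is the original image rotated 90° clockwise.

The pink circle sits in the left of the first image and the top of the second — consistent with a whole-image 90° clockwise rotation.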